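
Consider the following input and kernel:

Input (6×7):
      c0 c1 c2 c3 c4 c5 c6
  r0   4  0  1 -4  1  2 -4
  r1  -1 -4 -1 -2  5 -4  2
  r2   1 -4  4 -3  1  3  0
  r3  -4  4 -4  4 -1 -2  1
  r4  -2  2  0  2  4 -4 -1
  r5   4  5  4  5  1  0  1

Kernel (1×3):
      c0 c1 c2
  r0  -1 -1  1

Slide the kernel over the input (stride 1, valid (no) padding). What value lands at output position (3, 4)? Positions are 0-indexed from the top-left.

4

The receptive field on the input at this output position is [-1 -2 1]. Elementwise product with the kernel and sum: -1·-1 + -2·-1 + 1·1.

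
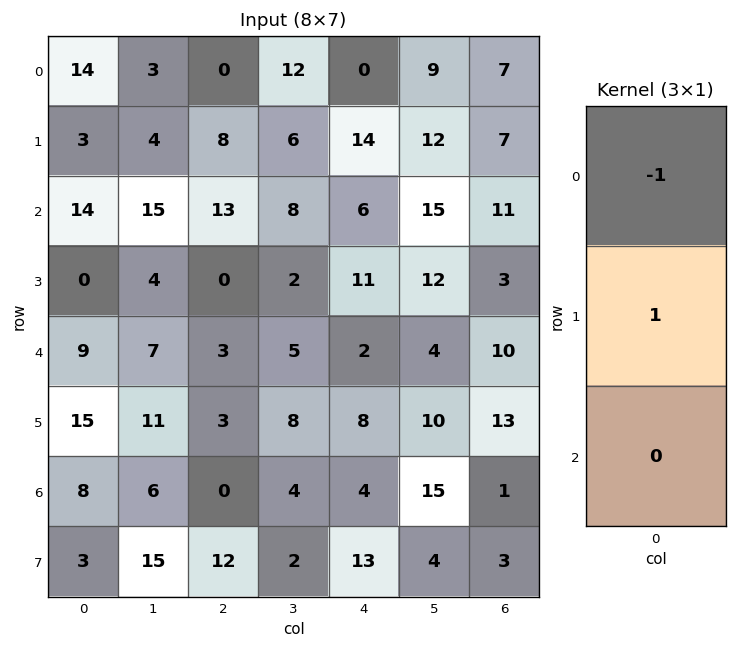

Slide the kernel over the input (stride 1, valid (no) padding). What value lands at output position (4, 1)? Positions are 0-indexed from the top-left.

The receptive field on the input at this output position is [7 / 11 / 6]. Elementwise product with the kernel and sum: 7·-1 + 11·1.

4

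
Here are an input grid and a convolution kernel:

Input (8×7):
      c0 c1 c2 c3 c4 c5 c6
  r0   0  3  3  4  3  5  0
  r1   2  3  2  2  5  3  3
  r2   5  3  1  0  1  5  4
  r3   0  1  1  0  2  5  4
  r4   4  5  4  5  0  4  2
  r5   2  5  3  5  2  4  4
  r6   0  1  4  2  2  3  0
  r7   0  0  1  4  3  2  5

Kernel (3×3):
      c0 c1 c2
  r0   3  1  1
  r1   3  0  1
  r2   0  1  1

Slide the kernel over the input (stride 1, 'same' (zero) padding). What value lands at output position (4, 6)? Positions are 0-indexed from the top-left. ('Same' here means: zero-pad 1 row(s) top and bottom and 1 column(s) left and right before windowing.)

35

The receptive field on the zero-padded input at this output position is [5 4 0 / 4 2 0 / 4 4 0]. Elementwise product with the kernel and sum: 5·3 + 4·1 + 0·1 + 4·3 + 0·1 + 4·1 + 0·1.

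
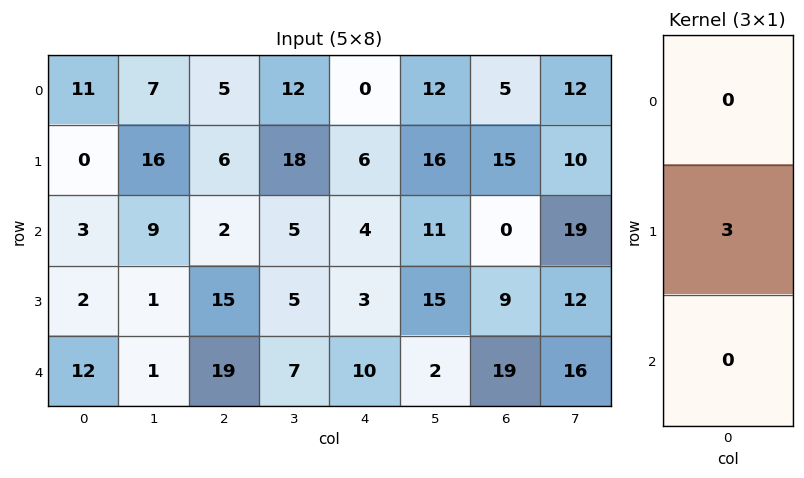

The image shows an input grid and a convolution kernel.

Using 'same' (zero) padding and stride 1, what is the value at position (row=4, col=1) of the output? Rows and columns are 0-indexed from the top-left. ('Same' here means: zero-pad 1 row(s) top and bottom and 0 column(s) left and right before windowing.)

The receptive field on the zero-padded input at this output position is [1 / 1 / 0]. Elementwise product with the kernel and sum: 1·3.

3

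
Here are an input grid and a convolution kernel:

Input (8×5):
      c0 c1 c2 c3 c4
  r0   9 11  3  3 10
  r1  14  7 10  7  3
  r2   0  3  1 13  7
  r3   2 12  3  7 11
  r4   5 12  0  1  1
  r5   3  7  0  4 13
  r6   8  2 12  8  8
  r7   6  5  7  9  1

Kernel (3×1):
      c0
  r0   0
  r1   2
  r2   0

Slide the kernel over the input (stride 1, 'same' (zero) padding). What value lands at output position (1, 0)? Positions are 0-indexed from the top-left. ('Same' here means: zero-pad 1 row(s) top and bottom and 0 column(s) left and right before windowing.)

The receptive field on the zero-padded input at this output position is [9 / 14 / 0]. Elementwise product with the kernel and sum: 14·2.

28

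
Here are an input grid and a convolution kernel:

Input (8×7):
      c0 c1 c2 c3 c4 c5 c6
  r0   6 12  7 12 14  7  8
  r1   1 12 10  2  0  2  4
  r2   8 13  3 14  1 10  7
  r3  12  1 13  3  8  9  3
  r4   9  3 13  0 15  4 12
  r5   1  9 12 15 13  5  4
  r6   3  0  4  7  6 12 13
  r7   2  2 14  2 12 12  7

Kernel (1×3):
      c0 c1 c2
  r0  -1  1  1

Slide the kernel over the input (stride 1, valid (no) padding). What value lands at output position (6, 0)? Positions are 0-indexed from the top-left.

1

The receptive field on the input at this output position is [3 0 4]. Elementwise product with the kernel and sum: 3·-1 + 0·1 + 4·1.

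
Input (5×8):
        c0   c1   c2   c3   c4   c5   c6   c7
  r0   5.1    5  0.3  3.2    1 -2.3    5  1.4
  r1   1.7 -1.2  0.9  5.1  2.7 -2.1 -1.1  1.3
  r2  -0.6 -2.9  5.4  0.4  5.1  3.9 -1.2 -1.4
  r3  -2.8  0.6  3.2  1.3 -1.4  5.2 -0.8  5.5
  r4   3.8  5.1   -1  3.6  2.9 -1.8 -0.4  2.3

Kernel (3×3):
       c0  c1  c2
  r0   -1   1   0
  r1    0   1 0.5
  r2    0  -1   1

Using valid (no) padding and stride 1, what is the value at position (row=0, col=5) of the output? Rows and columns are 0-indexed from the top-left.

6.65

The receptive field on the input at this output position is [-2.3 5 1.4 / -2.1 -1.1 1.3 / 3.9 -1.2 -1.4]. Elementwise product with the kernel and sum: -2.3·-1 + 5·1 + -1.1·1 + 1.3·0.5 + -1.2·-1 + -1.4·1.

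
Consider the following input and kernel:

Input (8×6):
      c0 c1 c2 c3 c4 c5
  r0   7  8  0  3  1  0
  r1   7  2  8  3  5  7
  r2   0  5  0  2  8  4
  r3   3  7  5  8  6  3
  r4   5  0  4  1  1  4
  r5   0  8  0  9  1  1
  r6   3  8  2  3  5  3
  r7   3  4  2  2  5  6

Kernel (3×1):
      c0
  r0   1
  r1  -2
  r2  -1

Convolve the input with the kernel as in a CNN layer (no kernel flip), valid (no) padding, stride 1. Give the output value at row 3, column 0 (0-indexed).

-7

The receptive field on the input at this output position is [3 / 5 / 0]. Elementwise product with the kernel and sum: 3·1 + 5·-2 + 0·-1.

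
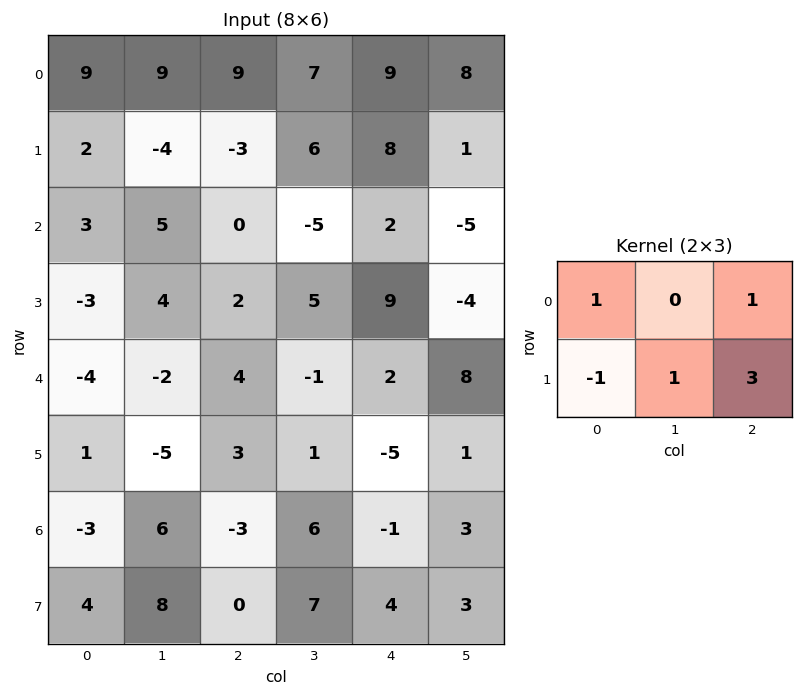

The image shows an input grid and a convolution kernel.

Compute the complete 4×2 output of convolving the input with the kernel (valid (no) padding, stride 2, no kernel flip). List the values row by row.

3 51
16 32
3 -11
-2 15

Output[0,0]: The receptive field on the input at this output position is [9 9 9 / 2 -4 -3]. Elementwise product with the kernel and sum: 9·1 + 9·1 + 2·-1 + -4·1 + -3·3.
Output[0,1]: The receptive field on the input at this output position is [9 7 9 / -3 6 8]. Elementwise product with the kernel and sum: 9·1 + 9·1 + -3·-1 + 6·1 + 8·3.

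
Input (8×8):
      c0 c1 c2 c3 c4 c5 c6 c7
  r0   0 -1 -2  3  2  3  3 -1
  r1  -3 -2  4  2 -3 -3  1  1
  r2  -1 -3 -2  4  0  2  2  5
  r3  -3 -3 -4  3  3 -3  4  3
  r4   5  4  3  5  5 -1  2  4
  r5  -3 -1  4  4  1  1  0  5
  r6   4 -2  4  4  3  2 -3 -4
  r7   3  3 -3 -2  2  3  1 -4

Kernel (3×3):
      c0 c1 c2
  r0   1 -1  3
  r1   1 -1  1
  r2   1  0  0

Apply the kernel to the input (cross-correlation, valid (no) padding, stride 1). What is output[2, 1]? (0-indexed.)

The receptive field on the input at this output position is [-3 -2 4 / -3 -4 3 / 4 3 5]. Elementwise product with the kernel and sum: -3·1 + -2·-1 + 4·3 + -3·1 + -4·-1 + 3·1 + 4·1.

19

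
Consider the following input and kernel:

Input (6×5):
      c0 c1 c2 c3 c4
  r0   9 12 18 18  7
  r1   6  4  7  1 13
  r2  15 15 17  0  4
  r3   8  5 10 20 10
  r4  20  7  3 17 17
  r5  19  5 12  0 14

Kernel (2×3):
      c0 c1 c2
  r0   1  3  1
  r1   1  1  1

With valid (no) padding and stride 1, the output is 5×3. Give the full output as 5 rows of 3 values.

Output[0,0]: The receptive field on the input at this output position is [9 12 18 / 6 4 7]. Elementwise product with the kernel and sum: 9·1 + 12·3 + 18·1 + 6·1 + 4·1 + 7·1.
Output[0,1]: The receptive field on the input at this output position is [12 18 18 / 4 7 1]. Elementwise product with the kernel and sum: 12·1 + 18·3 + 18·1 + 4·1 + 7·1 + 1·1.

80 96 100
72 58 44
100 101 61
63 82 117
80 50 97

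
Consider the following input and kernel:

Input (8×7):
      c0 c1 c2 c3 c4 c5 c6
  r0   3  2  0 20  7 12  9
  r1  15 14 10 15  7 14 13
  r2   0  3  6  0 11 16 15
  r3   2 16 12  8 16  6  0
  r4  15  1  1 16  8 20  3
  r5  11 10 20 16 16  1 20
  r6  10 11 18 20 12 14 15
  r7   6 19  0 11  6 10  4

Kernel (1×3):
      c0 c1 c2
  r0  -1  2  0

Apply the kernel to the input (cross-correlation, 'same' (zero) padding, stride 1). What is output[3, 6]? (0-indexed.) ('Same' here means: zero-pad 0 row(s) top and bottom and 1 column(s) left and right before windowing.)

-6

The receptive field on the zero-padded input at this output position is [6 0 0]. Elementwise product with the kernel and sum: 6·-1 + 0·2.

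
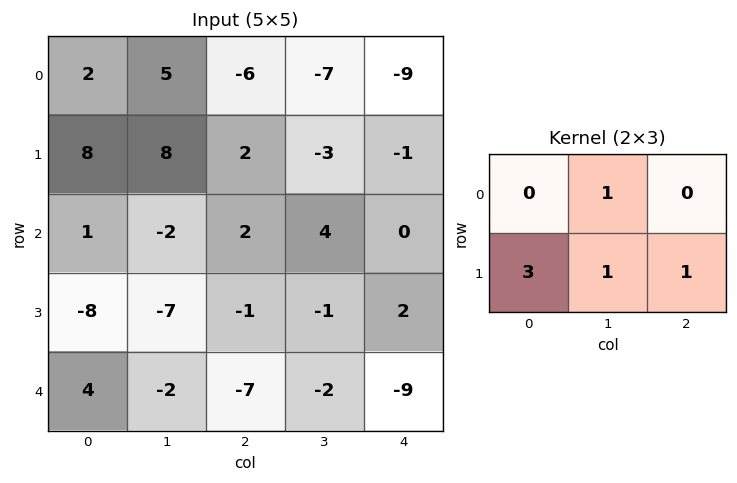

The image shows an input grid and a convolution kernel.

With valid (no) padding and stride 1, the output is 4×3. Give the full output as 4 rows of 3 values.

39 17 -5
11 2 7
-34 -21 2
-4 -16 -33

Output[0,0]: The receptive field on the input at this output position is [2 5 -6 / 8 8 2]. Elementwise product with the kernel and sum: 5·1 + 8·3 + 8·1 + 2·1.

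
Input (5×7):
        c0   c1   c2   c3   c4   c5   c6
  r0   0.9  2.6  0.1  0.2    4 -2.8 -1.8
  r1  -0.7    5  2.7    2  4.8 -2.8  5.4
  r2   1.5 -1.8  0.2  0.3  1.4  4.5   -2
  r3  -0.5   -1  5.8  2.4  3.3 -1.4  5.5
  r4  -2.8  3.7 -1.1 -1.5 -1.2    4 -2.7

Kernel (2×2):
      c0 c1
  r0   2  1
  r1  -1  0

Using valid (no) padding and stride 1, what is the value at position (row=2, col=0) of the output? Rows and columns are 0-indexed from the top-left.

1.7

The receptive field on the input at this output position is [1.5 -1.8 / -0.5 -1]. Elementwise product with the kernel and sum: 1.5·2 + -1.8·1 + -0.5·-1.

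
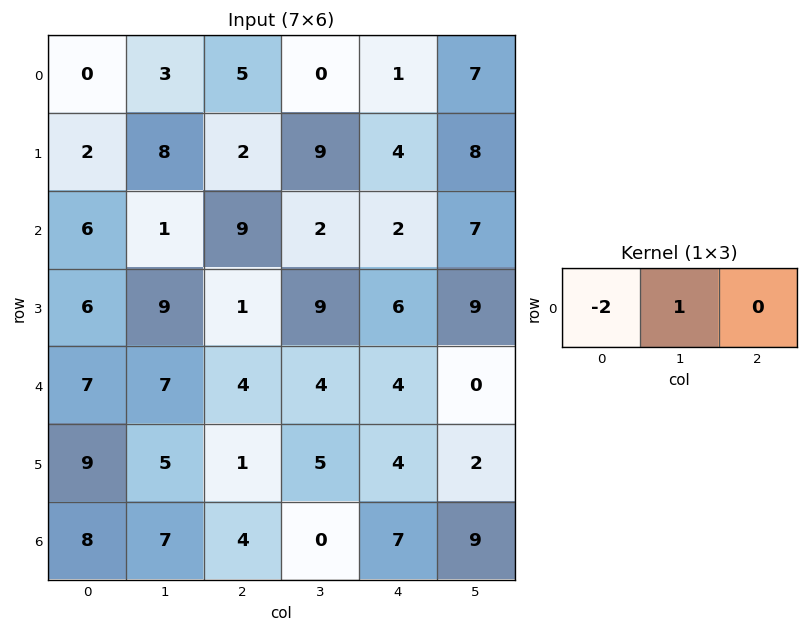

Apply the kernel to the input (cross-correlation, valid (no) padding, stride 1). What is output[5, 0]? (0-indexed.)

-13

The receptive field on the input at this output position is [9 5 1]. Elementwise product with the kernel and sum: 9·-2 + 5·1.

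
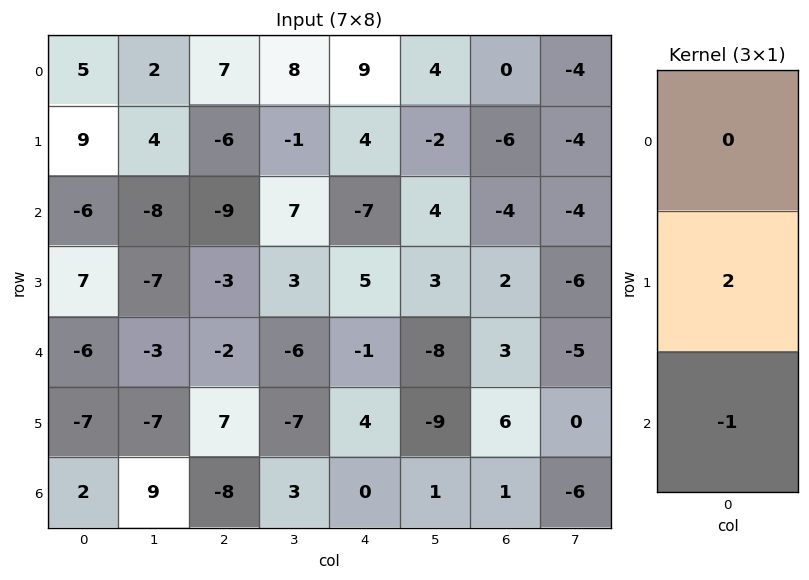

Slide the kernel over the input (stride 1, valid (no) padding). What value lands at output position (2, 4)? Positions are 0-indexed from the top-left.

11

The receptive field on the input at this output position is [-7 / 5 / -1]. Elementwise product with the kernel and sum: 5·2 + -1·-1.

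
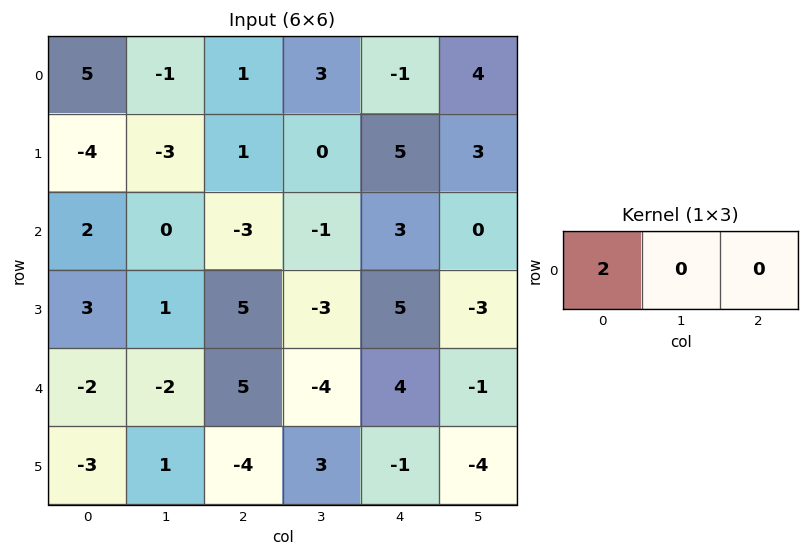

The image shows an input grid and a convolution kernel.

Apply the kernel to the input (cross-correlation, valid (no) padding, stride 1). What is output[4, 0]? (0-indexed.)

-4

The receptive field on the input at this output position is [-2 -2 5]. Elementwise product with the kernel and sum: -2·2.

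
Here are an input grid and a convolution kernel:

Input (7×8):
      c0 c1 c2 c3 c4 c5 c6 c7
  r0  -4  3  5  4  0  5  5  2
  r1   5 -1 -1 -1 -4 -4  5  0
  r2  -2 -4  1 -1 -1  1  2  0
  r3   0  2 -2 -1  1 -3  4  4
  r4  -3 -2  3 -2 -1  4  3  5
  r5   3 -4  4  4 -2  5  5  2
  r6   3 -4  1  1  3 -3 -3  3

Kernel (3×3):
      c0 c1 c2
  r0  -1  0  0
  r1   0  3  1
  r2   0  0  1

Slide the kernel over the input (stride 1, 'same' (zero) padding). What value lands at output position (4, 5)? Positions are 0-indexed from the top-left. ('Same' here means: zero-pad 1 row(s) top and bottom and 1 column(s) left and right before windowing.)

The receptive field on the zero-padded input at this output position is [1 -3 4 / -1 4 3 / -2 5 5]. Elementwise product with the kernel and sum: 1·-1 + 4·3 + 3·1 + 5·1.

19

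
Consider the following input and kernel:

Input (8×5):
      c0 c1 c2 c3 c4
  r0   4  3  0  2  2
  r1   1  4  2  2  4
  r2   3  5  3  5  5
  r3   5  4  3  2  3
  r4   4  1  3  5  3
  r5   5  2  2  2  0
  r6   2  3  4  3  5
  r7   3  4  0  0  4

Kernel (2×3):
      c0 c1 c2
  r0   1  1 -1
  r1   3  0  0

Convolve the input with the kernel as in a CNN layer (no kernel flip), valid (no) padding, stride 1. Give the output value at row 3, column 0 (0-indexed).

18

The receptive field on the input at this output position is [5 4 3 / 4 1 3]. Elementwise product with the kernel and sum: 5·1 + 4·1 + 3·-1 + 4·3.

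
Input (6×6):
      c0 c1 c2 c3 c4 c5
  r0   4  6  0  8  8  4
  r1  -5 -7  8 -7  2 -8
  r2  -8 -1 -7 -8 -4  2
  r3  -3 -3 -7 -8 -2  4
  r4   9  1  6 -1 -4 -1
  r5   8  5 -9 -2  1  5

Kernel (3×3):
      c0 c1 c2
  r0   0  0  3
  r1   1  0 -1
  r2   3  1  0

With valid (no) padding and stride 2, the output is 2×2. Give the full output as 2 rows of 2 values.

Output[0,0]: The receptive field on the input at this output position is [4 6 0 / -5 -7 8 / -8 -1 -7]. Elementwise product with the kernel and sum: 0·3 + -5·1 + 8·-1 + -8·3 + -1·1.
Output[0,1]: The receptive field on the input at this output position is [0 8 8 / 8 -7 2 / -7 -8 -4]. Elementwise product with the kernel and sum: 8·3 + 8·1 + 2·-1 + -7·3 + -8·1.

-38 1
11 0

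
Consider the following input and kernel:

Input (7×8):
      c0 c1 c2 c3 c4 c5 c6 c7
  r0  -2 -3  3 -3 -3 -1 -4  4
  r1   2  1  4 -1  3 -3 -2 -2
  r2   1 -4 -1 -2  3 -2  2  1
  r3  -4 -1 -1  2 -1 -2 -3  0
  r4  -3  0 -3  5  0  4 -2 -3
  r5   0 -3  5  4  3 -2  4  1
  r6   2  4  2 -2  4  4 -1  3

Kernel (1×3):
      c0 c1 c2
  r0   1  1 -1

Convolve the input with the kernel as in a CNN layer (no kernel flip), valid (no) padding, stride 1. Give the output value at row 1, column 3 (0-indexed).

5

The receptive field on the input at this output position is [-1 3 -3]. Elementwise product with the kernel and sum: -1·1 + 3·1 + -3·-1.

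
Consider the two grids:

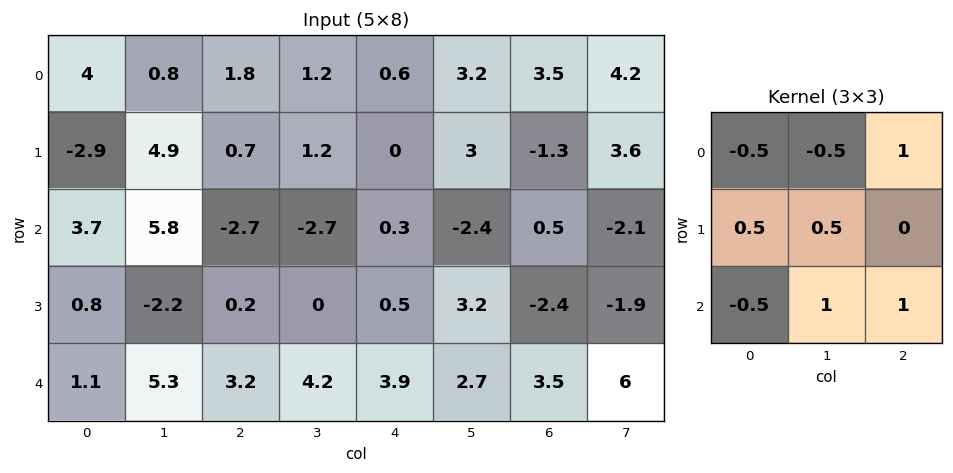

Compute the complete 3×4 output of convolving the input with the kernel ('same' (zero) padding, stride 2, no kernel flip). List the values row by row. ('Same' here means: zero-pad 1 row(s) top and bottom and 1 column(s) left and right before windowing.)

Output[0,0]: The receptive field on the zero-padded input at this output position is [0 0 0 / 0 4 0.8 / 0 -2.9 4.9]. Elementwise product with the kernel and sum: 0·-0.5 + 0·-0.5 + 0·1 + 0·0.5 + 4·0.5 + 0·-0.5 + -2.9·1 + 4.9·1.

4 0.75 3.3 4.15
6.8 1.25 4.9 -4.1
-2.05 5.25 7 0.8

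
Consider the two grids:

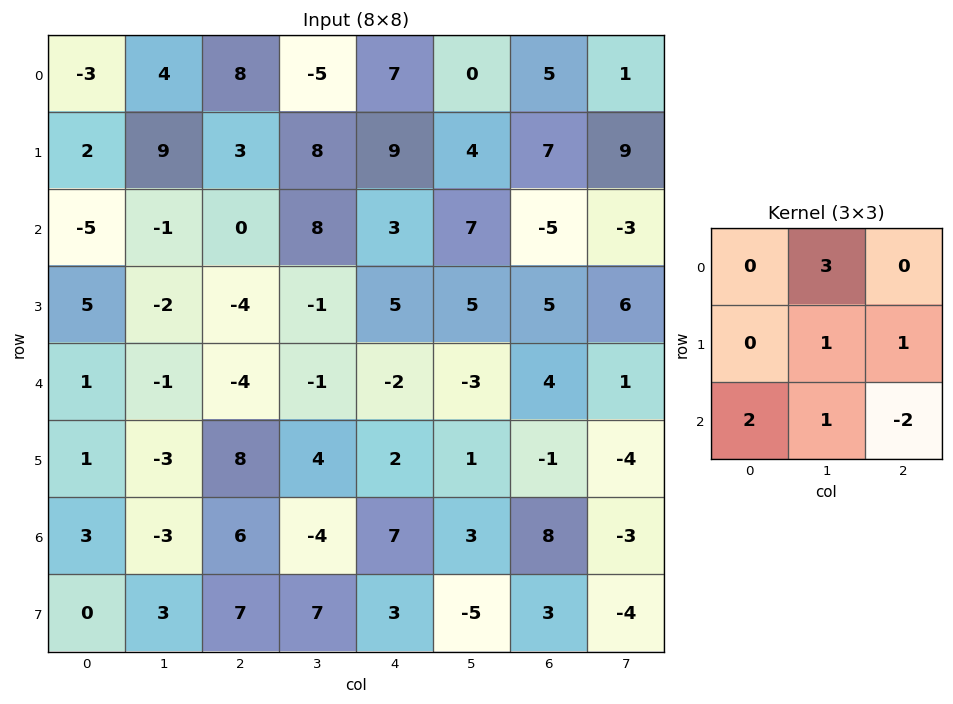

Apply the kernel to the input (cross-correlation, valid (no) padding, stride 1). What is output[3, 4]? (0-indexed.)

The receptive field on the input at this output position is [5 5 5 / -2 -3 4 / 2 1 -1]. Elementwise product with the kernel and sum: 5·3 + -3·1 + 4·1 + 2·2 + 1·1 + -1·-2.

23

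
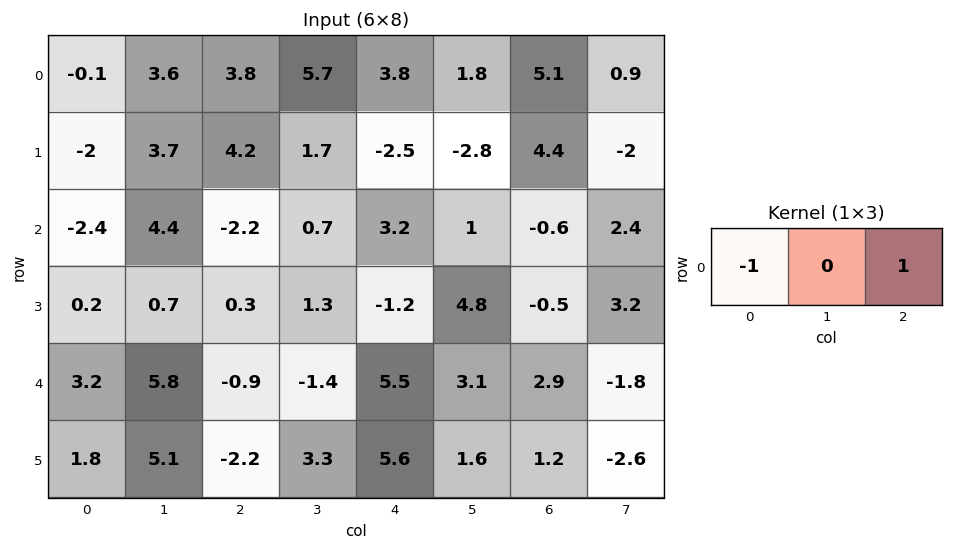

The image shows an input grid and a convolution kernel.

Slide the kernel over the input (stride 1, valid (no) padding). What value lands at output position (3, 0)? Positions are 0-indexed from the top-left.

0.1

The receptive field on the input at this output position is [0.2 0.7 0.3]. Elementwise product with the kernel and sum: 0.2·-1 + 0.3·1.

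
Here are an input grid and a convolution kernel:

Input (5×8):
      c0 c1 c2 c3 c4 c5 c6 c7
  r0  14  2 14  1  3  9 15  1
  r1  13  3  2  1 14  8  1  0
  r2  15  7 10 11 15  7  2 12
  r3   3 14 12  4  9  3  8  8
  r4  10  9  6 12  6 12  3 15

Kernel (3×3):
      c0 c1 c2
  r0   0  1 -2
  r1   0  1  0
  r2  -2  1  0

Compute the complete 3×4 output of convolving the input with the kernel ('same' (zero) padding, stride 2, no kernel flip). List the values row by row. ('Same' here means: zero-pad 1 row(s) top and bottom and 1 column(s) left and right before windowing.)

27 10 15 0
25 -6 14 5
-15 10 9 -5

Output[0,0]: The receptive field on the zero-padded input at this output position is [0 0 0 / 0 14 2 / 0 13 3]. Elementwise product with the kernel and sum: 0·1 + 0·-2 + 14·1 + 0·-2 + 13·1.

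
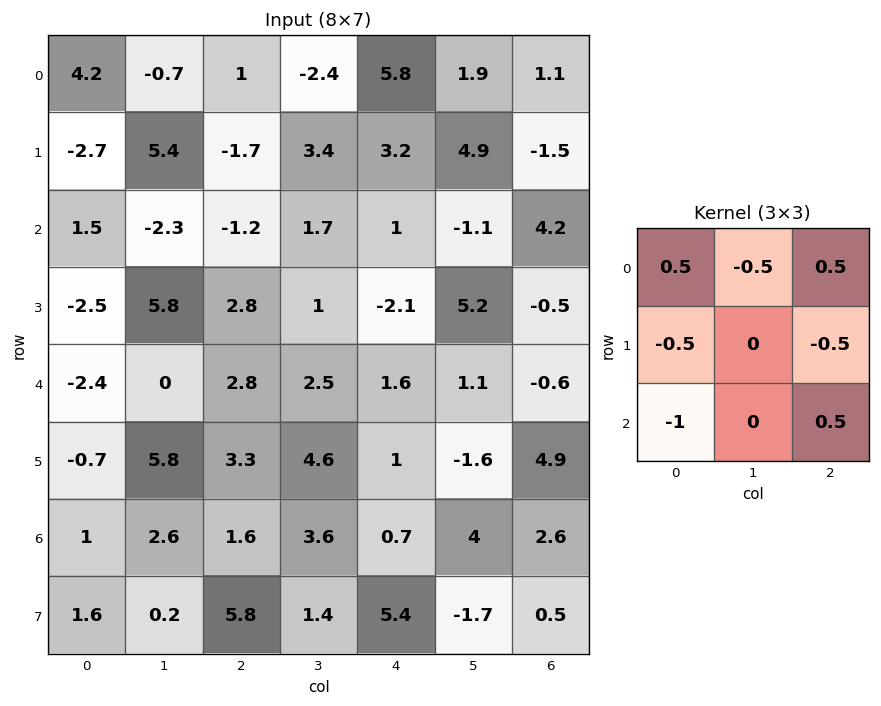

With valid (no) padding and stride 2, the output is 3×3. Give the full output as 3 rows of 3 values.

Output[0,0]: The receptive field on the input at this output position is [4.2 -0.7 1 / -2.7 5.4 -1.7 / 1.5 -2.3 -1.2]. Elementwise product with the kernel and sum: 4.2·0.5 + -0.7·-0.5 + 1·0.5 + -2.7·-0.5 + -1.7·-0.5 + 1.5·-1 + -1.2·0.5.
Output[0,1]: The receptive field on the input at this output position is [1 -2.4 5.8 / -1.7 3.4 3.2 / -1.2 1.7 1]. Elementwise product with the kernel and sum: 1·0.5 + -2.4·-0.5 + 5.8·0.5 + -1.7·-0.5 + 3.2·-0.5 + -1.2·-1 + 1·0.5.

3.05 5.55 2.75
4.95 -3.3 2.55
-1.3 -2.45 -2.4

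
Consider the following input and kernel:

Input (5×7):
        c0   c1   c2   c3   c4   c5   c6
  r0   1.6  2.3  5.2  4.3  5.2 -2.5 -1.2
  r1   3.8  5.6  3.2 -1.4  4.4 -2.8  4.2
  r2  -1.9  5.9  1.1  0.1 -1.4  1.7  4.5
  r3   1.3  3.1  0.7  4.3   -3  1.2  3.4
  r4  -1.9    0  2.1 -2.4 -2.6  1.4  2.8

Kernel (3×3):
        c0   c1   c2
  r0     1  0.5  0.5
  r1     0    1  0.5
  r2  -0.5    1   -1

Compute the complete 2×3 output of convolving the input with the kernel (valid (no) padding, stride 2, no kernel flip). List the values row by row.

Output[0,0]: The receptive field on the input at this output position is [1.6 2.3 5.2 / 3.8 5.6 3.2 / -1.9 5.9 1.1]. Elementwise product with the kernel and sum: 1.6·1 + 2.3·0.5 + 5.2·0.5 + 5.6·1 + 3.2·0.5 + -1.9·-0.5 + 5.9·1 + 1.1·-1.
Output[0,1]: The receptive field on the input at this output position is [5.2 4.3 5.2 / 3.2 -1.4 4.4 / 1.1 0.1 -1.4]. Elementwise product with the kernel and sum: 5.2·1 + 4.3·0.5 + 5.2·0.5 + -1.4·1 + 4.4·0.5 + 1.1·-0.5 + 0.1·1 + -1.4·-1.

18.3 11.7 0.55
3.9 2.4 4.5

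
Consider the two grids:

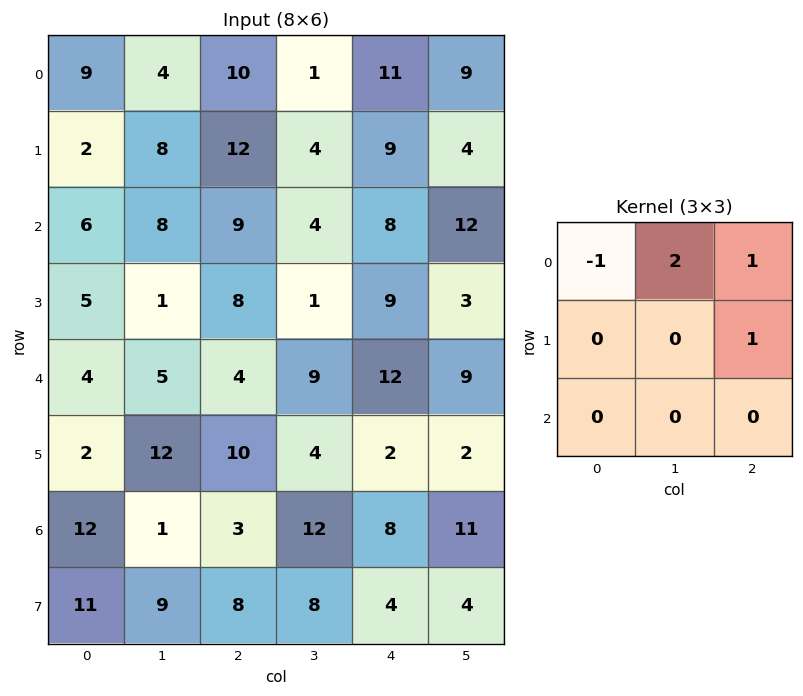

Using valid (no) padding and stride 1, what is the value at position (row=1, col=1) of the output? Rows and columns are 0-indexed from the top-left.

24

The receptive field on the input at this output position is [8 12 4 / 8 9 4 / 1 8 1]. Elementwise product with the kernel and sum: 8·-1 + 12·2 + 4·1 + 4·1.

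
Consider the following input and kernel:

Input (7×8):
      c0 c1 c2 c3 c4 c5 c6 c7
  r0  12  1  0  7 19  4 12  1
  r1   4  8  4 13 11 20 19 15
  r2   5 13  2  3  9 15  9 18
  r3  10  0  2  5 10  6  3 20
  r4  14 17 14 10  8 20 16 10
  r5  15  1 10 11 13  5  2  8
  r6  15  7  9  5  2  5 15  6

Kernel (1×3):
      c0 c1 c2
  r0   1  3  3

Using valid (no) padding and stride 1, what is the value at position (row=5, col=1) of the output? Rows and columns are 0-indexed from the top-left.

The receptive field on the input at this output position is [1 10 11]. Elementwise product with the kernel and sum: 1·1 + 10·3 + 11·3.

64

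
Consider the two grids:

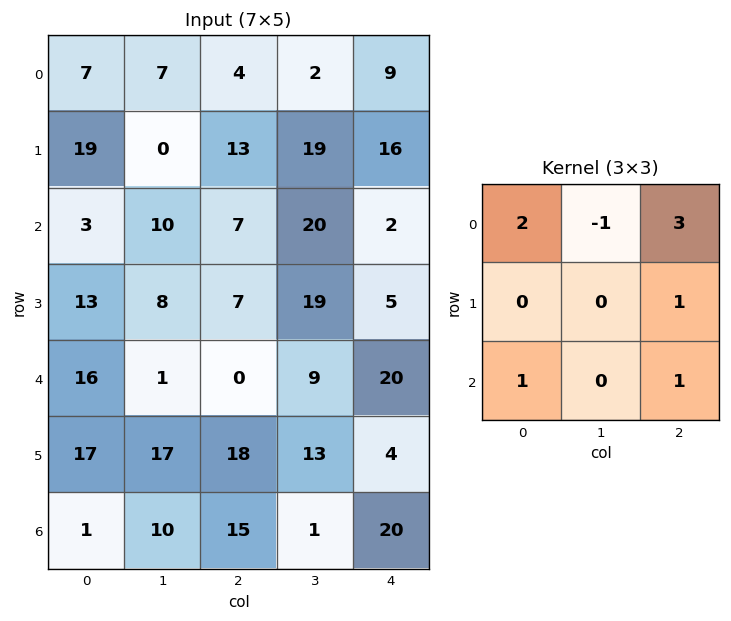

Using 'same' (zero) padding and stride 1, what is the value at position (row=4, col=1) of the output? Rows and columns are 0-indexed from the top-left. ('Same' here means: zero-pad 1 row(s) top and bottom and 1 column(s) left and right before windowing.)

The receptive field on the zero-padded input at this output position is [13 8 7 / 16 1 0 / 17 17 18]. Elementwise product with the kernel and sum: 13·2 + 8·-1 + 7·3 + 0·1 + 17·1 + 18·1.

74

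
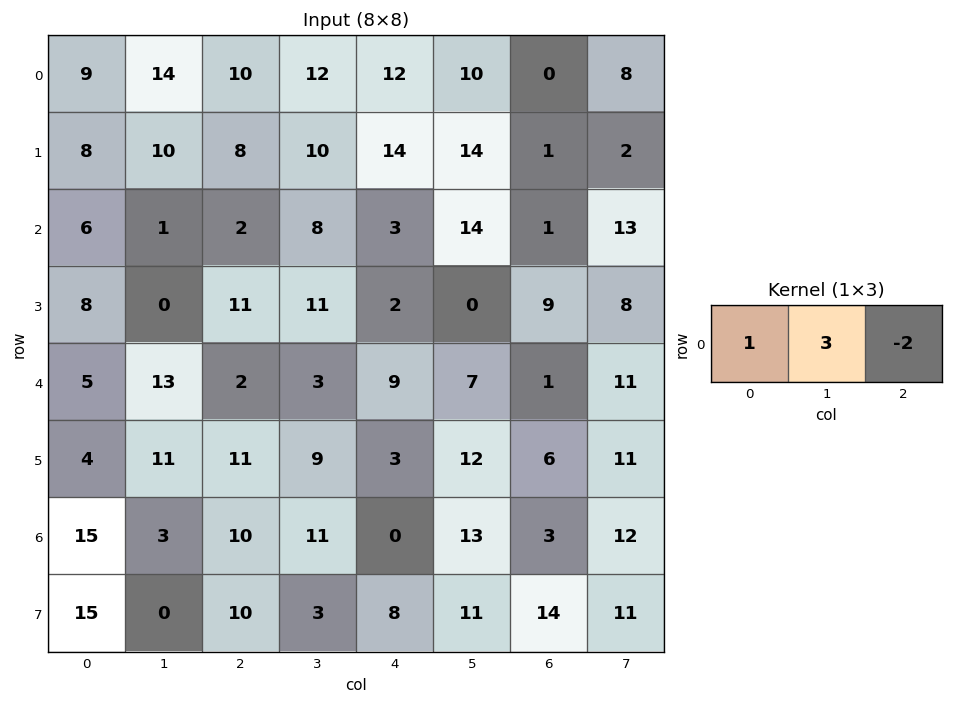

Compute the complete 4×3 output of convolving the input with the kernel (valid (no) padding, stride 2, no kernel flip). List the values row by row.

Output[0,0]: The receptive field on the input at this output position is [9 14 10]. Elementwise product with the kernel and sum: 9·1 + 14·3 + 10·-2.
Output[0,1]: The receptive field on the input at this output position is [10 12 12]. Elementwise product with the kernel and sum: 10·1 + 12·3 + 12·-2.

31 22 42
5 20 43
40 -7 28
4 43 33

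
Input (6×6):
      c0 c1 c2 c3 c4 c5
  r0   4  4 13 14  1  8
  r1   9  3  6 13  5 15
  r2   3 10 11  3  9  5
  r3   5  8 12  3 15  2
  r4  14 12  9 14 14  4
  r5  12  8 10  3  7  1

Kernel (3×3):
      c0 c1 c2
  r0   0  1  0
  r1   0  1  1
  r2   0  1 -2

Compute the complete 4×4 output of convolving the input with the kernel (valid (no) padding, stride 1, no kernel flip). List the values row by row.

1 37 17 20
8 26 -2 30
24 7 7 32
17 39 20 38

Output[0,0]: The receptive field on the input at this output position is [4 4 13 / 9 3 6 / 3 10 11]. Elementwise product with the kernel and sum: 4·1 + 3·1 + 6·1 + 10·1 + 11·-2.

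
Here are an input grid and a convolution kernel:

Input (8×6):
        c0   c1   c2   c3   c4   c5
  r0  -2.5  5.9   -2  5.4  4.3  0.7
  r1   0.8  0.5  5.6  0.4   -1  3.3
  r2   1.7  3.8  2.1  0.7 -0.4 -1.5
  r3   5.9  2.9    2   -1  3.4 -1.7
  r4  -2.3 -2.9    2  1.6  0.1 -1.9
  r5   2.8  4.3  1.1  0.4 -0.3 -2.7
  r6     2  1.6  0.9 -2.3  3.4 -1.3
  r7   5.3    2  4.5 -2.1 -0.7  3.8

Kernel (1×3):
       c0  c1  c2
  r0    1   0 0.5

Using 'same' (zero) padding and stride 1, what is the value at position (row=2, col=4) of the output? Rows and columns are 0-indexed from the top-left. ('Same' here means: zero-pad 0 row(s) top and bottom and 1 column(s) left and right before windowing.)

-0.05

The receptive field on the zero-padded input at this output position is [0.7 -0.4 -1.5]. Elementwise product with the kernel and sum: 0.7·1 + -1.5·0.5.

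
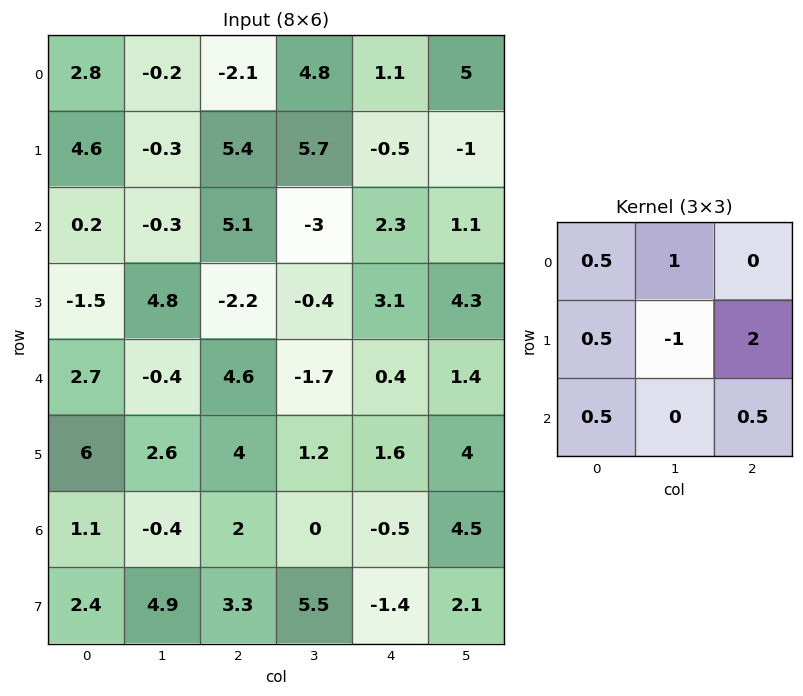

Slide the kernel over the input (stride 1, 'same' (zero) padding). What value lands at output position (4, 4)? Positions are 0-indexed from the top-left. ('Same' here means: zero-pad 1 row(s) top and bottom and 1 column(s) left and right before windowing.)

The receptive field on the zero-padded input at this output position is [-0.4 3.1 4.3 / -1.7 0.4 1.4 / 1.2 1.6 4]. Elementwise product with the kernel and sum: -0.4·0.5 + 3.1·1 + -1.7·0.5 + 0.4·-1 + 1.4·2 + 1.2·0.5 + 4·0.5.

7.05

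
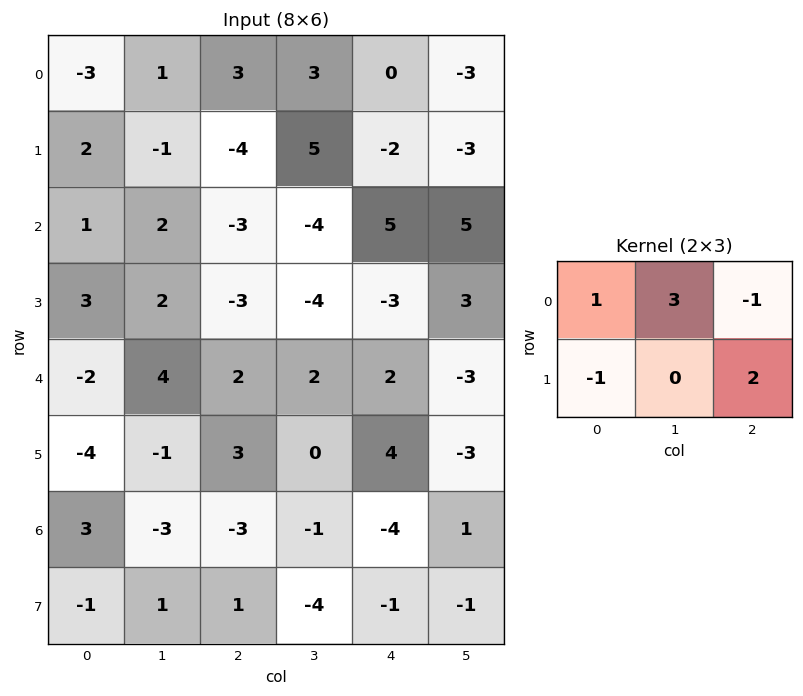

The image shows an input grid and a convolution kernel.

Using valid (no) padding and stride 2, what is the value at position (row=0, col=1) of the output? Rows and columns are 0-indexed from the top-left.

The receptive field on the input at this output position is [3 3 0 / -4 5 -2]. Elementwise product with the kernel and sum: 3·1 + 3·3 + 0·-1 + -4·-1 + -2·2.

12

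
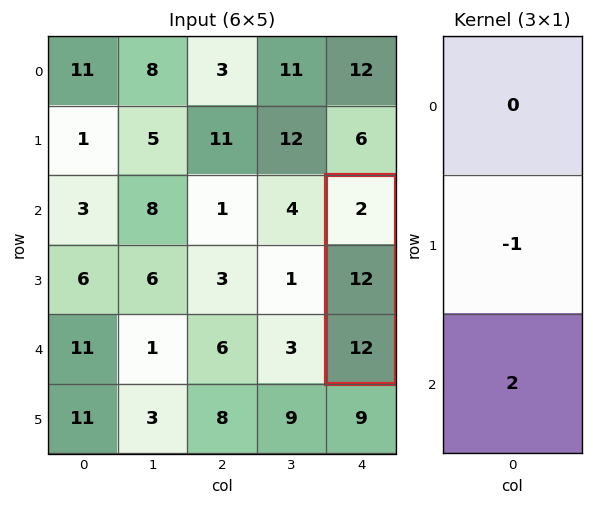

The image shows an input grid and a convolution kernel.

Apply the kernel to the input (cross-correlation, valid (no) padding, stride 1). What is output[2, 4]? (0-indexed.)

The receptive field on the input at this output position is [2 / 12 / 12]. Elementwise product with the kernel and sum: 12·-1 + 12·2.

12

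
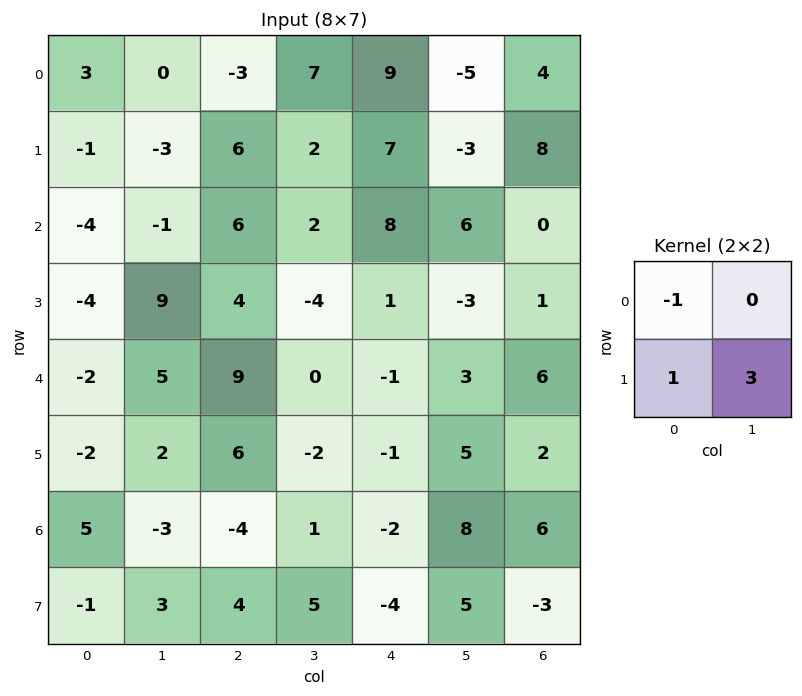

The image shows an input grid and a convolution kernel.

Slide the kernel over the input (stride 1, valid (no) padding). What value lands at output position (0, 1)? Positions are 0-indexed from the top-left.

15

The receptive field on the input at this output position is [0 -3 / -3 6]. Elementwise product with the kernel and sum: 0·-1 + -3·1 + 6·3.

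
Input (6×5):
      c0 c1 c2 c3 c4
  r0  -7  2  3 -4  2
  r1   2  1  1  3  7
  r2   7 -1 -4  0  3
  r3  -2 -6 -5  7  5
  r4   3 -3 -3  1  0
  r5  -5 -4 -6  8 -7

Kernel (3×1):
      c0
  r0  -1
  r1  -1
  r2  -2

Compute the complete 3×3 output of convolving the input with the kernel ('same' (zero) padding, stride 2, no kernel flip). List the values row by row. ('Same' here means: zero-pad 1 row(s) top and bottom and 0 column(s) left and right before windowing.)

3 -5 -16
-5 13 -20
9 20 9

Output[0,0]: The receptive field on the zero-padded input at this output position is [0 / -7 / 2]. Elementwise product with the kernel and sum: 0·-1 + -7·-1 + 2·-2.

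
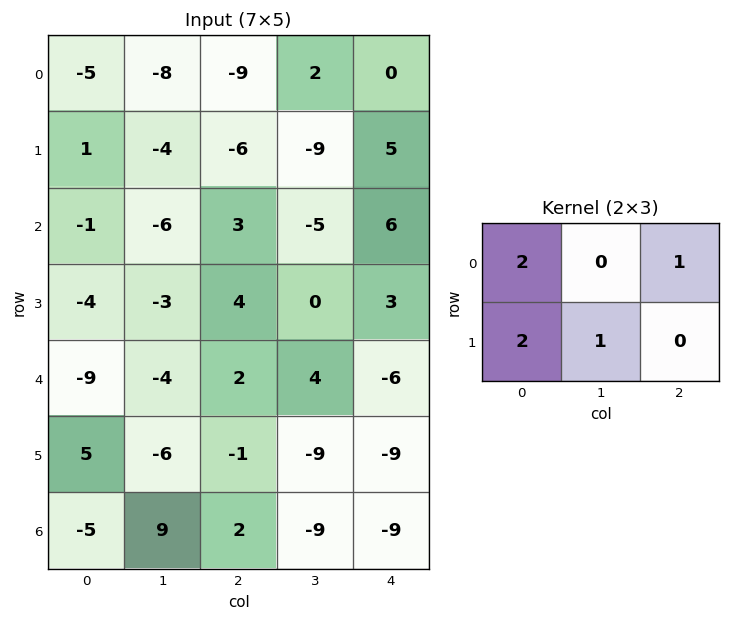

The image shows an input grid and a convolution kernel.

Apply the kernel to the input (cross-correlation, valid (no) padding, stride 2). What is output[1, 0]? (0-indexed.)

-10

The receptive field on the input at this output position is [-1 -6 3 / -4 -3 4]. Elementwise product with the kernel and sum: -1·2 + 3·1 + -4·2 + -3·1.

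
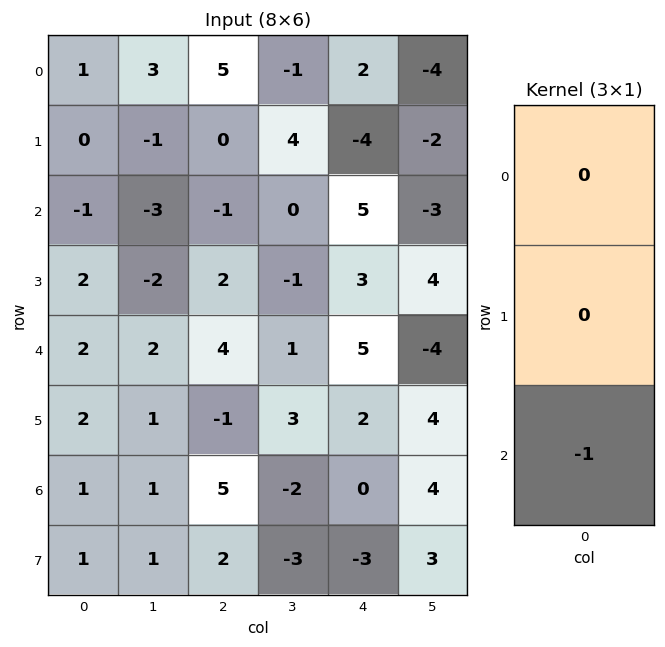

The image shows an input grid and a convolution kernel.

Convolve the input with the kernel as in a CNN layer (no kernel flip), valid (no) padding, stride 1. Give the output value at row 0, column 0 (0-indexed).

The receptive field on the input at this output position is [1 / 0 / -1]. Elementwise product with the kernel and sum: -1·-1.

1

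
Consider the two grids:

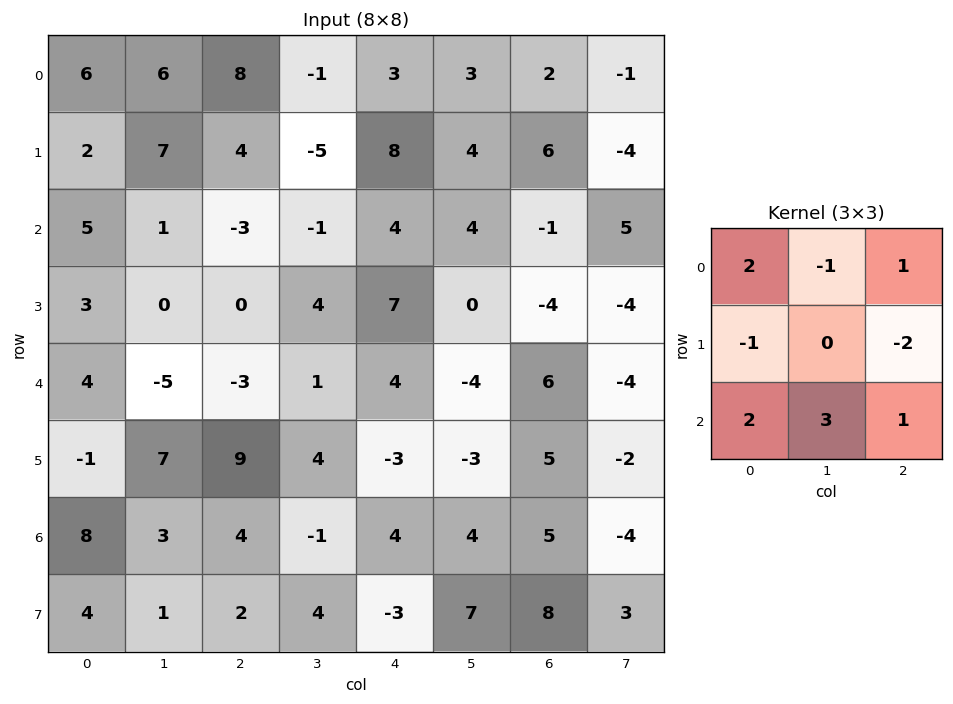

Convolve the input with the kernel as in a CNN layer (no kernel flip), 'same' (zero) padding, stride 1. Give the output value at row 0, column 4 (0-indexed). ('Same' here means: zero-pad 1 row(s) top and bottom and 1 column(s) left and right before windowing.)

The receptive field on the zero-padded input at this output position is [0 0 0 / -1 3 3 / -5 8 4]. Elementwise product with the kernel and sum: 0·2 + 0·-1 + 0·1 + -1·-1 + 3·-2 + -5·2 + 8·3 + 4·1.

13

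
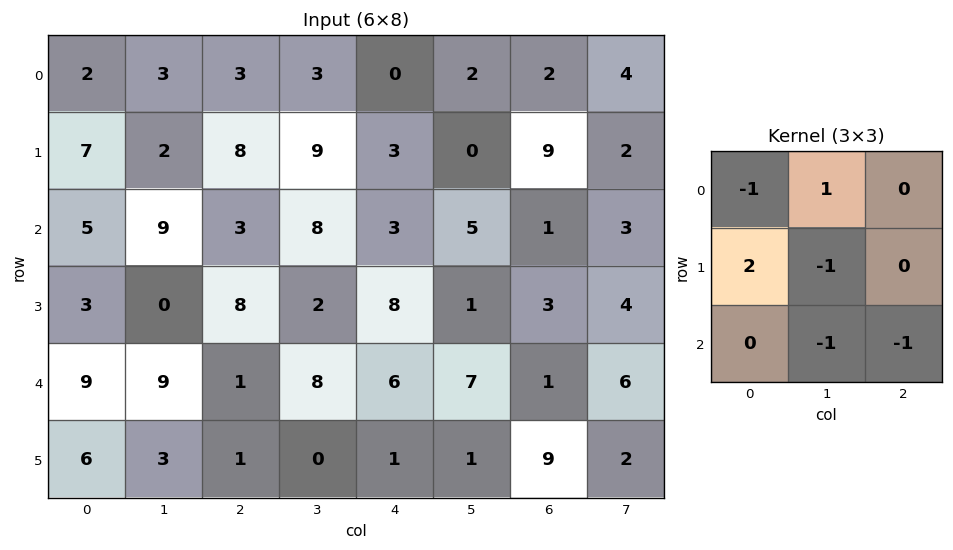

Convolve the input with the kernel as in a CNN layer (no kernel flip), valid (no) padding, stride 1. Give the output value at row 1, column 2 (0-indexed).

The receptive field on the input at this output position is [8 9 3 / 3 8 3 / 8 2 8]. Elementwise product with the kernel and sum: 8·-1 + 9·1 + 3·2 + 8·-1 + 2·-1 + 8·-1.

-11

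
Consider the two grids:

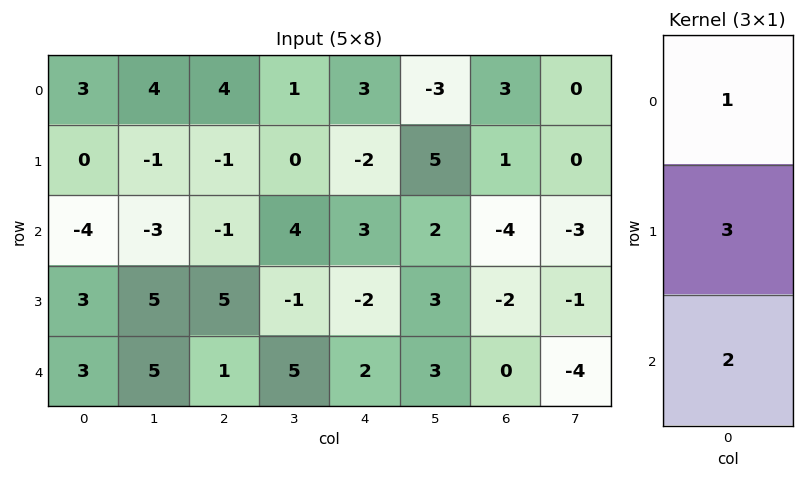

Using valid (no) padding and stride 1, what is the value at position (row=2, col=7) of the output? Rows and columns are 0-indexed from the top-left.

The receptive field on the input at this output position is [-3 / -1 / -4]. Elementwise product with the kernel and sum: -3·1 + -1·3 + -4·2.

-14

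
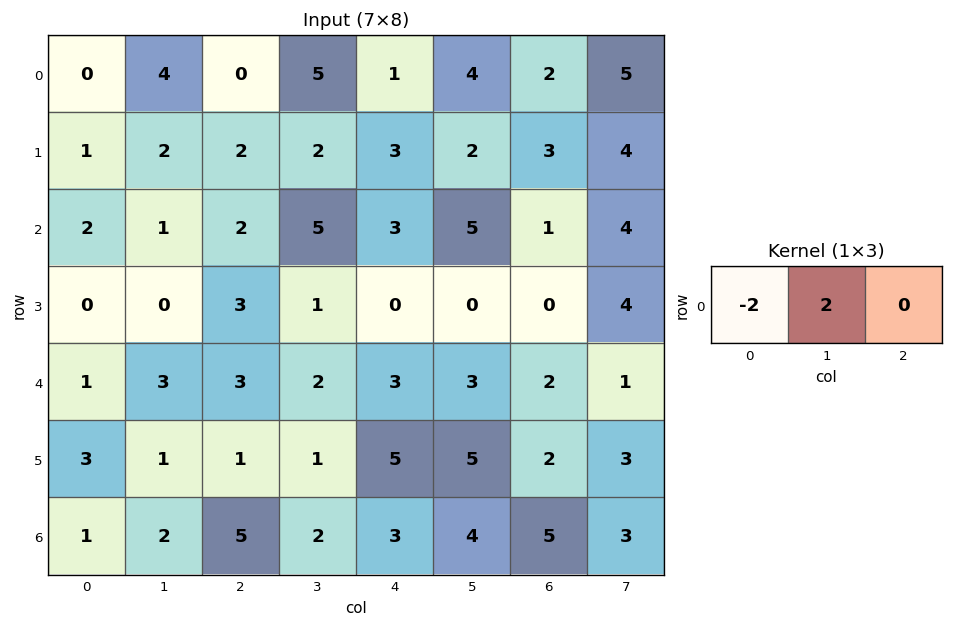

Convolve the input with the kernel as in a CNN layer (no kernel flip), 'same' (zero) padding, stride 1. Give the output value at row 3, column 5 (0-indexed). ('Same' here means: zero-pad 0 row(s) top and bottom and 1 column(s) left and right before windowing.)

The receptive field on the zero-padded input at this output position is [0 0 0]. Elementwise product with the kernel and sum: 0·-2 + 0·2.

0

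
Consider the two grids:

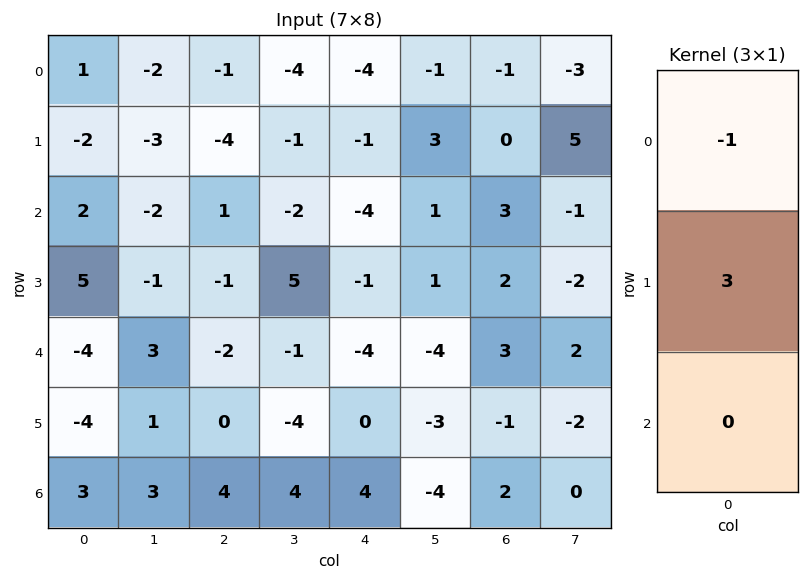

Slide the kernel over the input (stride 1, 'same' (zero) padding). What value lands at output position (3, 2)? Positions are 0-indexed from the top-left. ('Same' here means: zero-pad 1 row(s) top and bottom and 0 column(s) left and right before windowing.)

-4

The receptive field on the zero-padded input at this output position is [1 / -1 / -2]. Elementwise product with the kernel and sum: 1·-1 + -1·3.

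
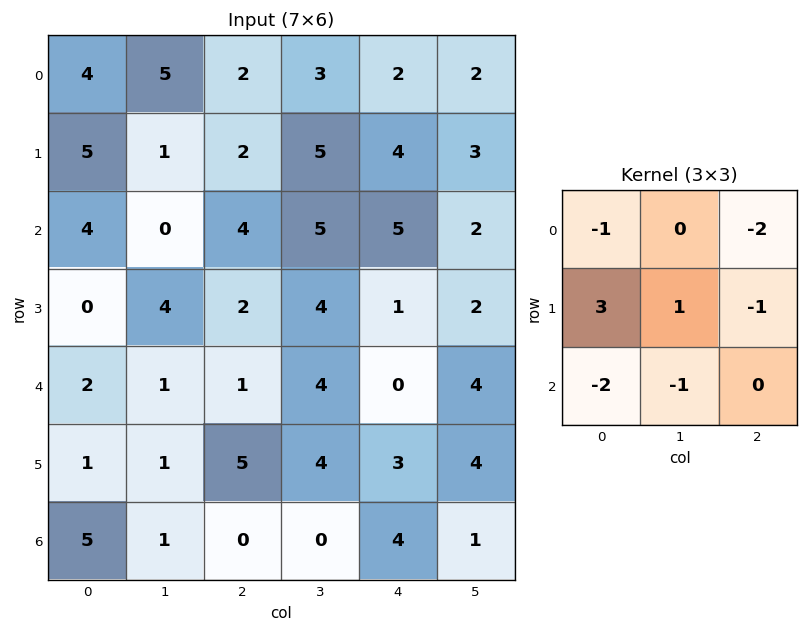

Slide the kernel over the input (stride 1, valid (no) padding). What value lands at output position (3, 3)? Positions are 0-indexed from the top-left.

-11

The receptive field on the input at this output position is [4 1 2 / 4 0 4 / 4 3 4]. Elementwise product with the kernel and sum: 4·-1 + 2·-2 + 4·3 + 0·1 + 4·-1 + 4·-2 + 3·-1.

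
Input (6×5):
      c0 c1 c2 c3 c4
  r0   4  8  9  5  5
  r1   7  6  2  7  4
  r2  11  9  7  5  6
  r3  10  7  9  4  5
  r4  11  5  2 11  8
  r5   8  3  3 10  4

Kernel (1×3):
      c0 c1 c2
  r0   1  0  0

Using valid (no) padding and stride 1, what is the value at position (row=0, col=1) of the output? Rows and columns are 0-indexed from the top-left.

The receptive field on the input at this output position is [8 9 5]. Elementwise product with the kernel and sum: 8·1.

8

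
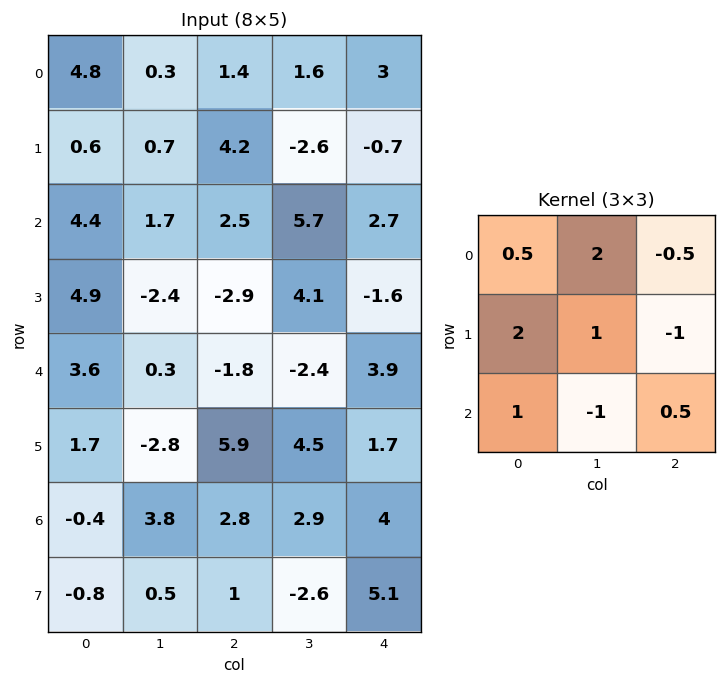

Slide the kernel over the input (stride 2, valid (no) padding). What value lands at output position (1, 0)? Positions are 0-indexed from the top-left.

17.05

The receptive field on the input at this output position is [4.4 1.7 2.5 / 4.9 -2.4 -2.9 / 3.6 0.3 -1.8]. Elementwise product with the kernel and sum: 4.4·0.5 + 1.7·2 + 2.5·-0.5 + 4.9·2 + -2.4·1 + -2.9·-1 + 3.6·1 + 0.3·-1 + -1.8·0.5.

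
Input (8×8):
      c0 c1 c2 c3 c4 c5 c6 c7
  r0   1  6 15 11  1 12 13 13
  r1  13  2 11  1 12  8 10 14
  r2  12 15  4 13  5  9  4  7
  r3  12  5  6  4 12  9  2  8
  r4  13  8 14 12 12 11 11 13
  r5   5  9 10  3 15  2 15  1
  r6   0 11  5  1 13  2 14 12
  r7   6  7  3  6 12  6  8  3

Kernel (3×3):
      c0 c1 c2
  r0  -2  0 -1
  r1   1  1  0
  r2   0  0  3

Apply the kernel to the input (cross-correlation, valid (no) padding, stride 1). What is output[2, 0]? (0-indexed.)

31

The receptive field on the input at this output position is [12 15 4 / 12 5 6 / 13 8 14]. Elementwise product with the kernel and sum: 12·-2 + 4·-1 + 12·1 + 5·1 + 14·3.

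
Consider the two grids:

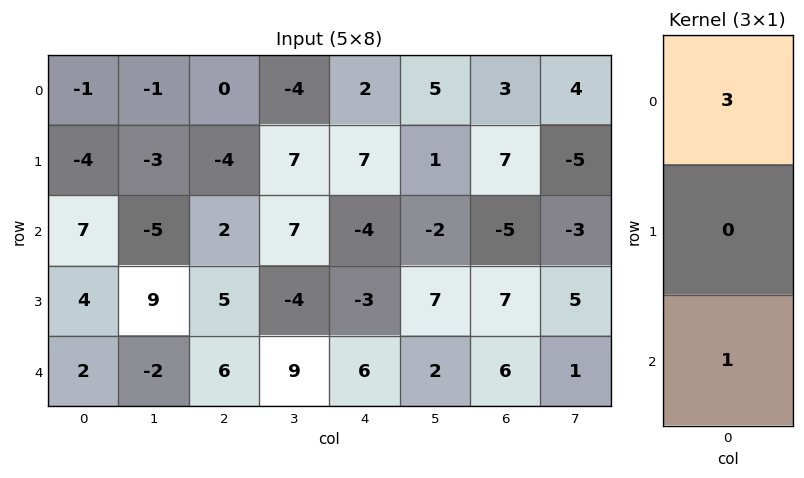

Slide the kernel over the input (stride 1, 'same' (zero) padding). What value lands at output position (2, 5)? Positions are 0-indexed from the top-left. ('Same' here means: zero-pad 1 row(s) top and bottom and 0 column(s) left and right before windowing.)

10

The receptive field on the zero-padded input at this output position is [1 / -2 / 7]. Elementwise product with the kernel and sum: 1·3 + 7·1.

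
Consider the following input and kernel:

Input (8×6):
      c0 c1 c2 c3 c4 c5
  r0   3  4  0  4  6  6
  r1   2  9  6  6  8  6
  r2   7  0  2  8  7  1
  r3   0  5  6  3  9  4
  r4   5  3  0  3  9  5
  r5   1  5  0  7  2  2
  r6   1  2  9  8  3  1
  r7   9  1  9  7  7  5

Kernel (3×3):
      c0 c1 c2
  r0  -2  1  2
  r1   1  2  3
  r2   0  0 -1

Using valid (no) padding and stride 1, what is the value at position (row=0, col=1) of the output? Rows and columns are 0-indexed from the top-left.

The receptive field on the input at this output position is [4 0 4 / 9 6 6 / 0 2 8]. Elementwise product with the kernel and sum: 4·-2 + 0·1 + 4·2 + 9·1 + 6·2 + 6·3 + 8·-1.

31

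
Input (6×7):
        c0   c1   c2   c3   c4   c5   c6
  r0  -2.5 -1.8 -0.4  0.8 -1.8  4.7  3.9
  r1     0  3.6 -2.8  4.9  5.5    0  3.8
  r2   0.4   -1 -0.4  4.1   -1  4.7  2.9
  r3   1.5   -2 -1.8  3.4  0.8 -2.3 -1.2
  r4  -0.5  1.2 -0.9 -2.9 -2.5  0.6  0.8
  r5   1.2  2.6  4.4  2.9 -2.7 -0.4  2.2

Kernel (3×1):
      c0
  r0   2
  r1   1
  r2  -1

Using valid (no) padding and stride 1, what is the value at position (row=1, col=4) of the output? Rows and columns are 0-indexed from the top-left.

9.2

The receptive field on the input at this output position is [5.5 / -1 / 0.8]. Elementwise product with the kernel and sum: 5.5·2 + -1·1 + 0.8·-1.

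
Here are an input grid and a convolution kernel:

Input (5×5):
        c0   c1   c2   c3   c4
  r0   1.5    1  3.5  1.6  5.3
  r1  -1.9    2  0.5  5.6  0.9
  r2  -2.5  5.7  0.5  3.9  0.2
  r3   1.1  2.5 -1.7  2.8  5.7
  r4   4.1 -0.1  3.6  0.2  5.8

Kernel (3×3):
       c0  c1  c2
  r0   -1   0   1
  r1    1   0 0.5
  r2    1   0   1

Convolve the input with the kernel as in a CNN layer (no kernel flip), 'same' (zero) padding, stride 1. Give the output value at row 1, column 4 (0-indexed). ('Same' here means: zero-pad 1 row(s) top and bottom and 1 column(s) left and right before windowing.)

The receptive field on the zero-padded input at this output position is [1.6 5.3 0 / 5.6 0.9 0 / 3.9 0.2 0]. Elementwise product with the kernel and sum: 1.6·-1 + 0·1 + 5.6·1 + 0·0.5 + 3.9·1 + 0·1.

7.9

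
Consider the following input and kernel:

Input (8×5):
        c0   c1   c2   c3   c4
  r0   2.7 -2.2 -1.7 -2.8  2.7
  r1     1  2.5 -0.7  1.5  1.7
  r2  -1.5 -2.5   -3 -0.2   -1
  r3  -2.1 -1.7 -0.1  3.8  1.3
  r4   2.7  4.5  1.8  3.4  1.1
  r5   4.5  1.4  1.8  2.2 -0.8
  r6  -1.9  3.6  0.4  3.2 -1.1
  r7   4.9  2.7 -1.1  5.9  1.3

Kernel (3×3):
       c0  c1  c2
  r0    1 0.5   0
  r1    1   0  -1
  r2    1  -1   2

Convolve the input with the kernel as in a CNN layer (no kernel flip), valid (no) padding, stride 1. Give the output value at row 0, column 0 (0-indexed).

-1.7

The receptive field on the input at this output position is [2.7 -2.2 -1.7 / 1 2.5 -0.7 / -1.5 -2.5 -3]. Elementwise product with the kernel and sum: 2.7·1 + -2.2·0.5 + 1·1 + -0.7·-1 + -1.5·1 + -2.5·-1 + -3·2.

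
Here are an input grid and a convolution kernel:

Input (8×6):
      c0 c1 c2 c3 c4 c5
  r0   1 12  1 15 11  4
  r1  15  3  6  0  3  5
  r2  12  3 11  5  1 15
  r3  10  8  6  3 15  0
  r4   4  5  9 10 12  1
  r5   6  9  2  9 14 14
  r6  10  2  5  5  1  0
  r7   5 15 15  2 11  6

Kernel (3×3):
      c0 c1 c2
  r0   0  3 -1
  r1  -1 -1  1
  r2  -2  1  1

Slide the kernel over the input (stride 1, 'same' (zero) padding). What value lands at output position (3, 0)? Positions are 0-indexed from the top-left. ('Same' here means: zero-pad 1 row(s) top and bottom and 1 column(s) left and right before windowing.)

40

The receptive field on the zero-padded input at this output position is [0 12 3 / 0 10 8 / 0 4 5]. Elementwise product with the kernel and sum: 12·3 + 3·-1 + 0·-1 + 10·-1 + 8·1 + 0·-2 + 4·1 + 5·1.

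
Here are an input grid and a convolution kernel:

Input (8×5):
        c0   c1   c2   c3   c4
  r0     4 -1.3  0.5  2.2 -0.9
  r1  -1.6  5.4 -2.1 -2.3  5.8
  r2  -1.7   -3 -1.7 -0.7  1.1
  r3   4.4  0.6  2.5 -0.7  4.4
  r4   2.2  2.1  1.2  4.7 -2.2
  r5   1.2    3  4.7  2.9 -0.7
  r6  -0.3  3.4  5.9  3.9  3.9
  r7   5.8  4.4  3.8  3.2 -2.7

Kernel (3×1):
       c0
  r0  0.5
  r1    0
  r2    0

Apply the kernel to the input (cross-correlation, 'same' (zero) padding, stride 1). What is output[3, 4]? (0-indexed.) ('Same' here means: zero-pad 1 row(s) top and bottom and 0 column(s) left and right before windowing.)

The receptive field on the zero-padded input at this output position is [1.1 / 4.4 / -2.2]. Elementwise product with the kernel and sum: 1.1·0.5.

0.55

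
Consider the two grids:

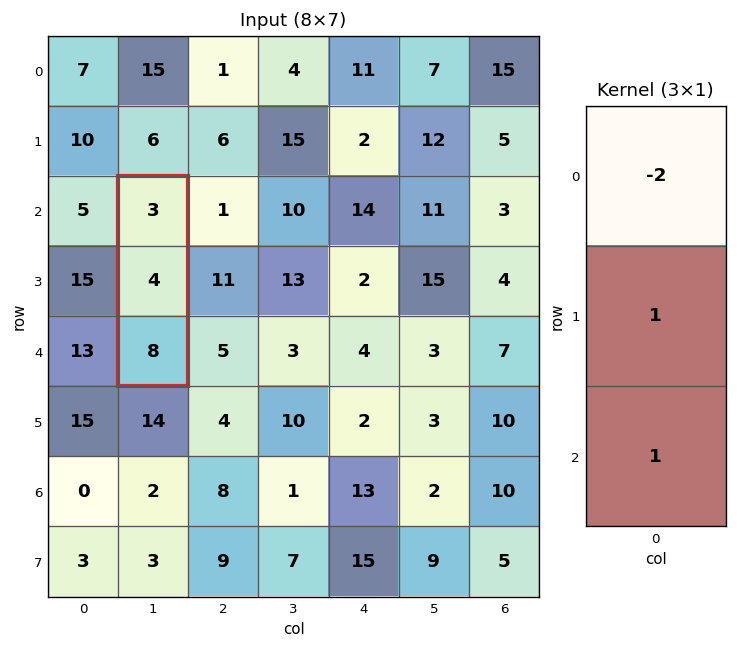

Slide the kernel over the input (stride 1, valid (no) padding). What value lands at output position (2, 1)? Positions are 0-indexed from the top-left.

6

The receptive field on the input at this output position is [3 / 4 / 8]. Elementwise product with the kernel and sum: 3·-2 + 4·1 + 8·1.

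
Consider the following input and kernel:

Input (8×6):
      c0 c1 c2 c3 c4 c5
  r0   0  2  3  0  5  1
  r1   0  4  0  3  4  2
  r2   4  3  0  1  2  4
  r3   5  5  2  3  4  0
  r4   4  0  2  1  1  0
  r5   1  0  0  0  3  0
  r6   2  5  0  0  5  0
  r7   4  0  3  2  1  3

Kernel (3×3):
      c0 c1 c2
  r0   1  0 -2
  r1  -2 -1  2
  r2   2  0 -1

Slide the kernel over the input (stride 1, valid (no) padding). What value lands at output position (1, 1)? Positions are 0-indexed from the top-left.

1

The receptive field on the input at this output position is [4 0 3 / 3 0 1 / 5 2 3]. Elementwise product with the kernel and sum: 4·1 + 3·-2 + 3·-2 + 0·-1 + 1·2 + 5·2 + 3·-1.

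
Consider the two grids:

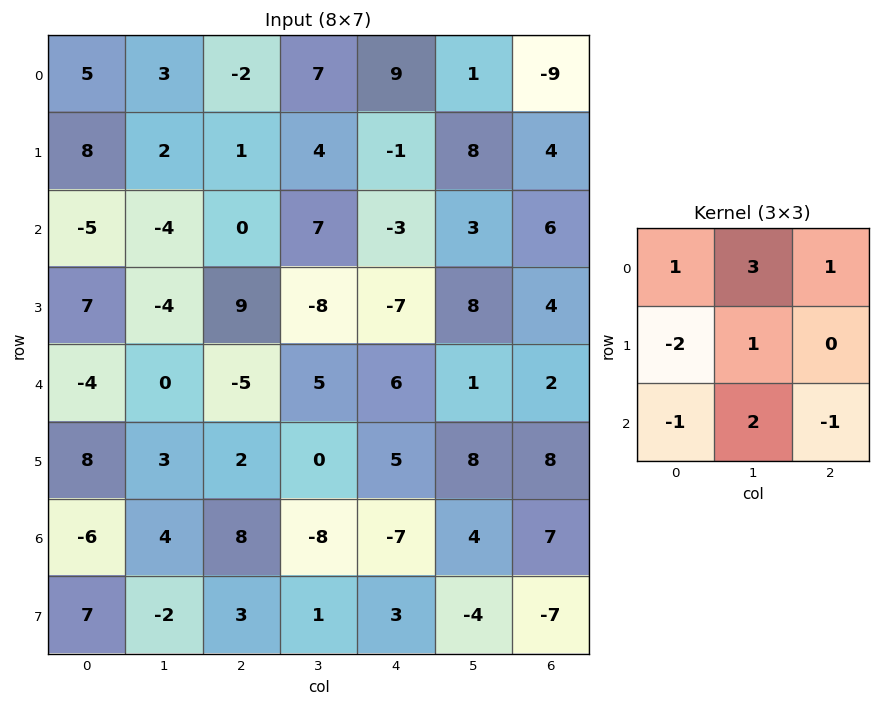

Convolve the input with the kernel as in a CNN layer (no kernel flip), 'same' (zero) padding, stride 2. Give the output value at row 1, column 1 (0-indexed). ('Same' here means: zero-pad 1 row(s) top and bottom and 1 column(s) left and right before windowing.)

The receptive field on the zero-padded input at this output position is [2 1 4 / -4 0 7 / -4 9 -8]. Elementwise product with the kernel and sum: 2·1 + 1·3 + 4·1 + -4·-2 + 0·1 + -4·-1 + 9·2 + -8·-1.

47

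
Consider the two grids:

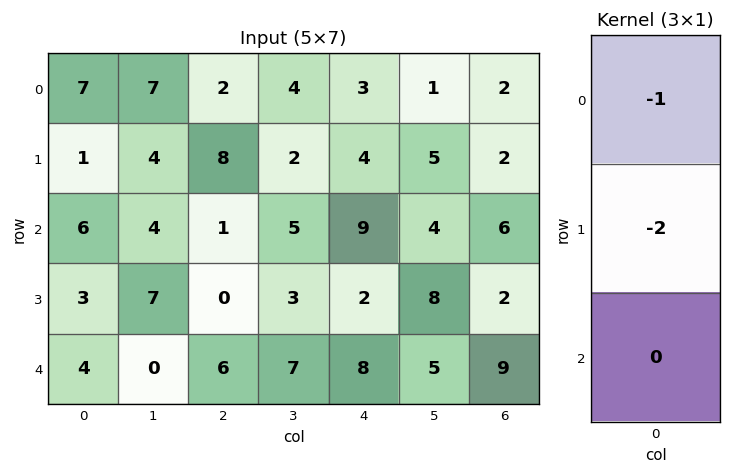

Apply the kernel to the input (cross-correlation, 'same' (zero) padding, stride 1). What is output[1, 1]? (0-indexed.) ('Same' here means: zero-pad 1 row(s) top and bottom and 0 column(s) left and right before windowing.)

The receptive field on the zero-padded input at this output position is [7 / 4 / 4]. Elementwise product with the kernel and sum: 7·-1 + 4·-2.

-15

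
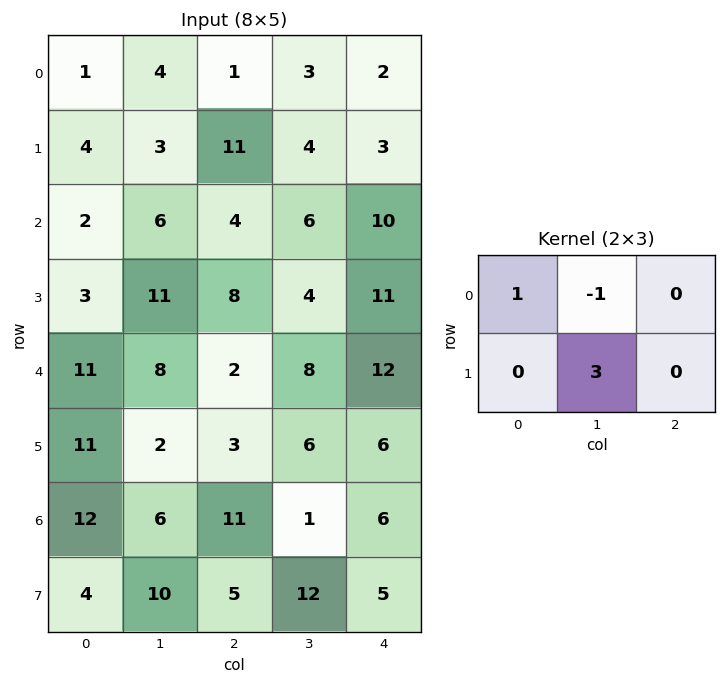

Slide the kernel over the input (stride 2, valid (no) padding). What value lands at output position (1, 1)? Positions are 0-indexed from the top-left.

The receptive field on the input at this output position is [4 6 10 / 8 4 11]. Elementwise product with the kernel and sum: 4·1 + 6·-1 + 4·3.

10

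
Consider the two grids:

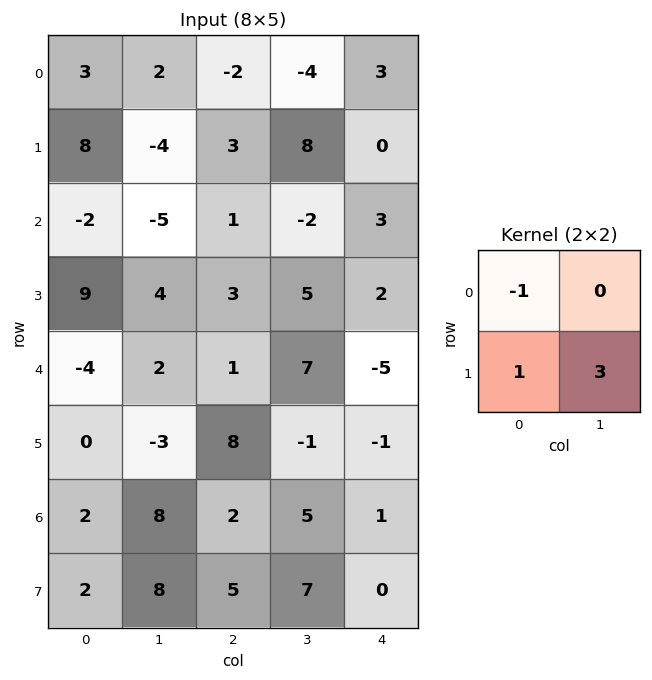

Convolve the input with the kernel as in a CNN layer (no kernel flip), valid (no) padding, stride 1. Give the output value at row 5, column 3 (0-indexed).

9

The receptive field on the input at this output position is [-1 -1 / 5 1]. Elementwise product with the kernel and sum: -1·-1 + 5·1 + 1·3.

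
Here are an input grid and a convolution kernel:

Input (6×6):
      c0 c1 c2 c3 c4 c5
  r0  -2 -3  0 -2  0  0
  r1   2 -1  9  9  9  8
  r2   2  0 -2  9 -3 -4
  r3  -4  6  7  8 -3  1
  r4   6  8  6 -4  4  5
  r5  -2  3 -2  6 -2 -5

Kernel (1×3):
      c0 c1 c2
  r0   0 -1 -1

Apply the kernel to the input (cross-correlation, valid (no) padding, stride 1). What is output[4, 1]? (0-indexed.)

The receptive field on the input at this output position is [8 6 -4]. Elementwise product with the kernel and sum: 6·-1 + -4·-1.

-2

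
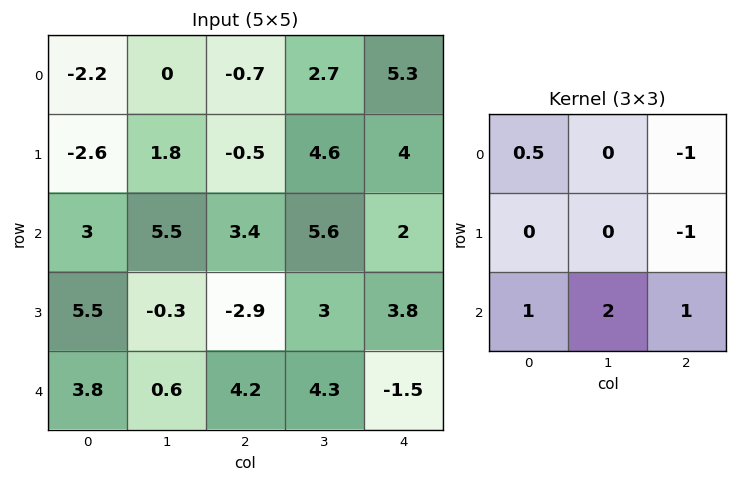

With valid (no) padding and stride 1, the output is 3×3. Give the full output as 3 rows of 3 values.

17.5 10.6 6.95
-2.2 -12.4 0.65
10.2 7.45 7.2

Output[0,0]: The receptive field on the input at this output position is [-2.2 0 -0.7 / -2.6 1.8 -0.5 / 3 5.5 3.4]. Elementwise product with the kernel and sum: -2.2·0.5 + -0.7·-1 + -0.5·-1 + 3·1 + 5.5·2 + 3.4·1.
Output[0,1]: The receptive field on the input at this output position is [0 -0.7 2.7 / 1.8 -0.5 4.6 / 5.5 3.4 5.6]. Elementwise product with the kernel and sum: 0·0.5 + 2.7·-1 + 4.6·-1 + 5.5·1 + 3.4·2 + 5.6·1.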